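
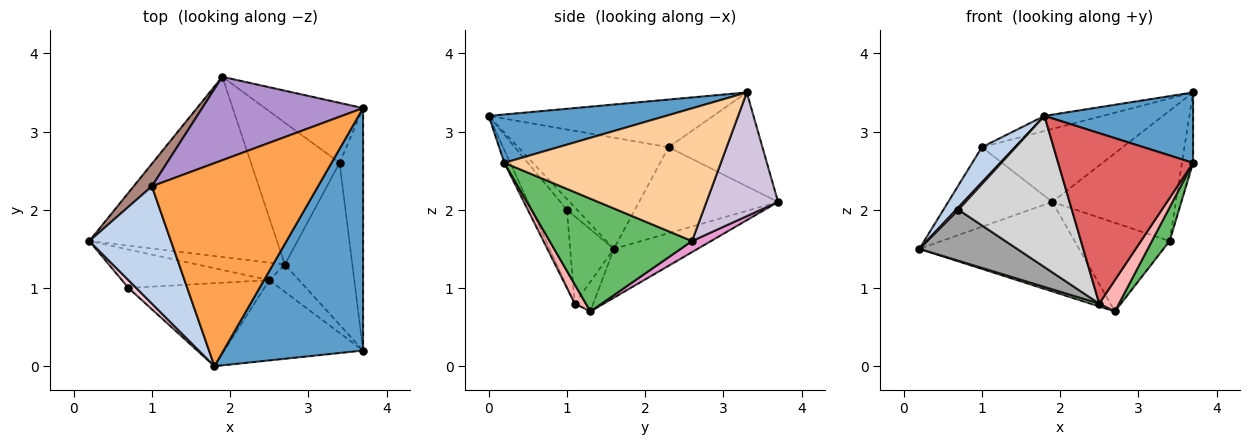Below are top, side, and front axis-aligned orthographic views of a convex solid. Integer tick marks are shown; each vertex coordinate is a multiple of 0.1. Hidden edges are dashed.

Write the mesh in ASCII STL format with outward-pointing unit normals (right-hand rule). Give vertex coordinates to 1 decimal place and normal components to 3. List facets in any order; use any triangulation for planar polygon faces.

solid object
 facet normal 0.316 -0.265 0.911
  outer loop
   vertex 3.7 0.2 2.6
   vertex 3.7 3.3 3.5
   vertex 1.8 0.0 3.2
  endloop
 endfacet
 facet normal -0.794 -0.175 0.583
  outer loop
   vertex 1.0 2.3 2.8
   vertex 0.2 1.6 1.5
   vertex 1.8 0.0 3.2
  endloop
 endfacet
 facet normal -0.275 0.071 0.959
  outer loop
   vertex 1.0 2.3 2.8
   vertex 1.8 0.0 3.2
   vertex 3.7 3.3 3.5
  endloop
 endfacet
 facet normal 0.983 0.050 -0.174
  outer loop
   vertex 3.4 2.6 1.6
   vertex 3.7 3.3 3.5
   vertex 3.7 0.2 2.6
  endloop
 endfacet
 facet normal 0.853 -0.106 -0.511
  outer loop
   vertex 3.4 2.6 1.6
   vertex 3.7 0.2 2.6
   vertex 2.7 1.3 0.7
  endloop
 endfacet
 facet normal -0.318 -0.150 -0.936
  outer loop
   vertex 2.5 1.1 0.8
   vertex 0.2 1.6 1.5
   vertex 2.7 1.3 0.7
  endloop
 endfacet
 facet normal -0.039 -0.904 -0.426
  outer loop
   vertex 2.5 1.1 0.8
   vertex 3.7 0.2 2.6
   vertex 1.8 0.0 3.2
  endloop
 endfacet
 facet normal 0.390 -0.693 -0.606
  outer loop
   vertex 2.5 1.1 0.8
   vertex 2.7 1.3 0.7
   vertex 3.7 0.2 2.6
  endloop
 endfacet
 facet normal -0.402 0.603 0.689
  outer loop
   vertex 1.9 3.7 2.1
   vertex 1.0 2.3 2.8
   vertex 3.7 3.3 3.5
  endloop
 endfacet
 facet normal 0.466 0.804 -0.370
  outer loop
   vertex 1.9 3.7 2.1
   vertex 3.7 3.3 3.5
   vertex 3.4 2.6 1.6
  endloop
 endfacet
 facet normal -0.789 0.591 0.167
  outer loop
   vertex 1.9 3.7 2.1
   vertex 0.2 1.6 1.5
   vertex 1.0 2.3 2.8
  endloop
 endfacet
 facet normal -0.227 0.433 -0.872
  outer loop
   vertex 1.9 3.7 2.1
   vertex 2.7 1.3 0.7
   vertex 0.2 1.6 1.5
  endloop
 endfacet
 facet normal 0.105 0.527 -0.843
  outer loop
   vertex 1.9 3.7 2.1
   vertex 3.4 2.6 1.6
   vertex 2.7 1.3 0.7
  endloop
 endfacet
 facet normal -0.795 -0.181 0.578
  outer loop
   vertex 0.7 1.0 2.0
   vertex 1.8 0.0 3.2
   vertex 0.2 1.6 1.5
  endloop
 endfacet
 facet normal -0.336 -0.752 -0.567
  outer loop
   vertex 0.7 1.0 2.0
   vertex 0.2 1.6 1.5
   vertex 2.5 1.1 0.8
  endloop
 endfacet
 facet normal -0.263 -0.846 -0.464
  outer loop
   vertex 0.7 1.0 2.0
   vertex 2.5 1.1 0.8
   vertex 1.8 0.0 3.2
  endloop
 endfacet
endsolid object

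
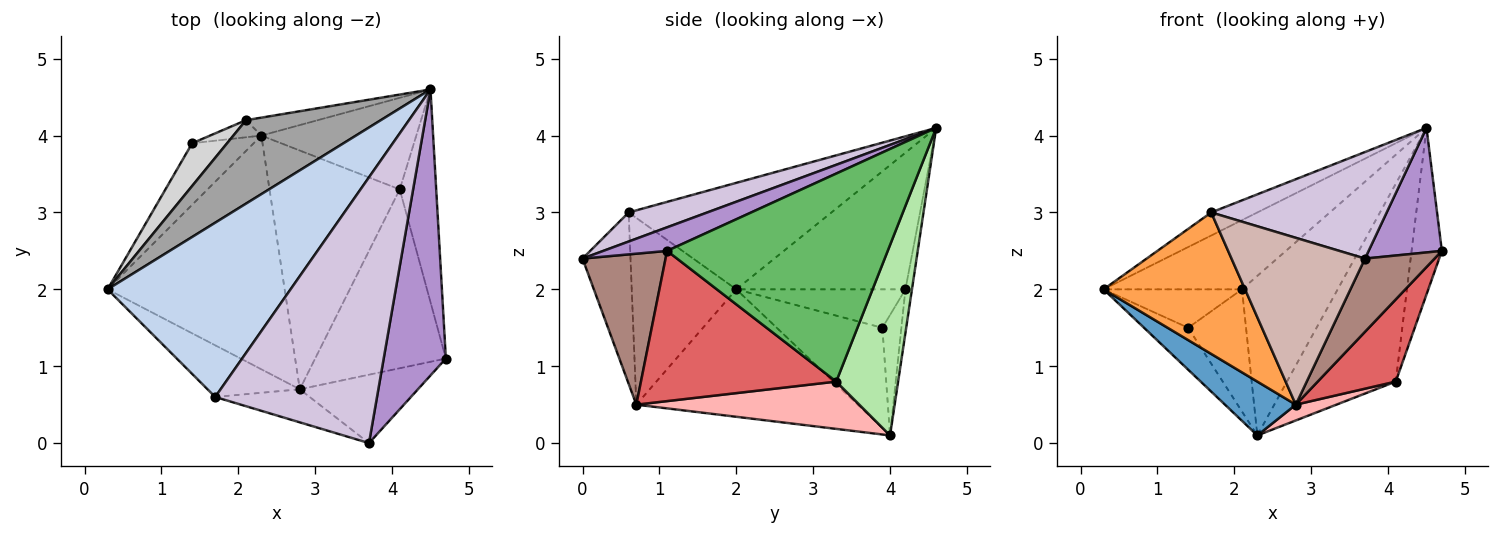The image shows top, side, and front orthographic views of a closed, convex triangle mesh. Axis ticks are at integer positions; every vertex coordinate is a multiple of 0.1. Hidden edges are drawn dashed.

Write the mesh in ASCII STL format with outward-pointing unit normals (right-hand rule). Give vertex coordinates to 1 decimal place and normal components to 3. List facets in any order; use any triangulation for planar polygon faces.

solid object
 facet normal -0.574 -0.184 -0.798
  outer loop
   vertex 2.8 0.7 0.5
   vertex 0.3 2.0 2.0
   vertex 2.3 4.0 0.1
  endloop
 endfacet
 facet normal -0.500 0.114 0.859
  outer loop
   vertex 1.7 0.6 3.0
   vertex 4.5 4.6 4.1
   vertex 0.3 2.0 2.0
  endloop
 endfacet
 facet normal -0.570 -0.772 -0.282
  outer loop
   vertex 1.7 0.6 3.0
   vertex 0.3 2.0 2.0
   vertex 2.8 0.7 0.5
  endloop
 endfacet
 facet normal -0.803 0.335 -0.492
  outer loop
   vertex 1.4 3.9 1.5
   vertex 2.3 4.0 0.1
   vertex 0.3 2.0 2.0
  endloop
 endfacet
 facet normal 0.976 0.134 -0.171
  outer loop
   vertex 4.1 3.3 0.8
   vertex 4.5 4.6 4.1
   vertex 4.7 1.1 2.5
  endloop
 endfacet
 facet normal 0.459 0.806 -0.373
  outer loop
   vertex 4.1 3.3 0.8
   vertex 2.3 4.0 0.1
   vertex 4.5 4.6 4.1
  endloop
 endfacet
 facet normal 0.722 -0.289 -0.628
  outer loop
   vertex 4.1 3.3 0.8
   vertex 4.7 1.1 2.5
   vertex 2.8 0.7 0.5
  endloop
 endfacet
 facet normal 0.341 -0.062 -0.938
  outer loop
   vertex 4.1 3.3 0.8
   vertex 2.8 0.7 0.5
   vertex 2.3 4.0 0.1
  endloop
 endfacet
 facet normal 0.328 -0.377 0.866
  outer loop
   vertex 3.7 0.0 2.4
   vertex 4.7 1.1 2.5
   vertex 4.5 4.6 4.1
  endloop
 endfacet
 facet normal 0.165 -0.367 0.916
  outer loop
   vertex 3.7 0.0 2.4
   vertex 4.5 4.6 4.1
   vertex 1.7 0.6 3.0
  endloop
 endfacet
 facet normal 0.657 -0.551 -0.514
  outer loop
   vertex 3.7 0.0 2.4
   vertex 2.8 0.7 0.5
   vertex 4.7 1.1 2.5
  endloop
 endfacet
 facet normal -0.333 -0.925 -0.183
  outer loop
   vertex 3.7 0.0 2.4
   vertex 1.7 0.6 3.0
   vertex 2.8 0.7 0.5
  endloop
 endfacet
 facet normal -0.068 0.991 -0.111
  outer loop
   vertex 2.1 4.2 2.0
   vertex 4.5 4.6 4.1
   vertex 2.3 4.0 0.1
  endloop
 endfacet
 facet normal -0.310 0.942 -0.132
  outer loop
   vertex 2.1 4.2 2.0
   vertex 2.3 4.0 0.1
   vertex 1.4 3.9 1.5
  endloop
 endfacet
 facet normal -0.615 0.503 0.607
  outer loop
   vertex 2.1 4.2 2.0
   vertex 0.3 2.0 2.0
   vertex 4.5 4.6 4.1
  endloop
 endfacet
 facet normal -0.633 0.518 0.575
  outer loop
   vertex 2.1 4.2 2.0
   vertex 1.4 3.9 1.5
   vertex 0.3 2.0 2.0
  endloop
 endfacet
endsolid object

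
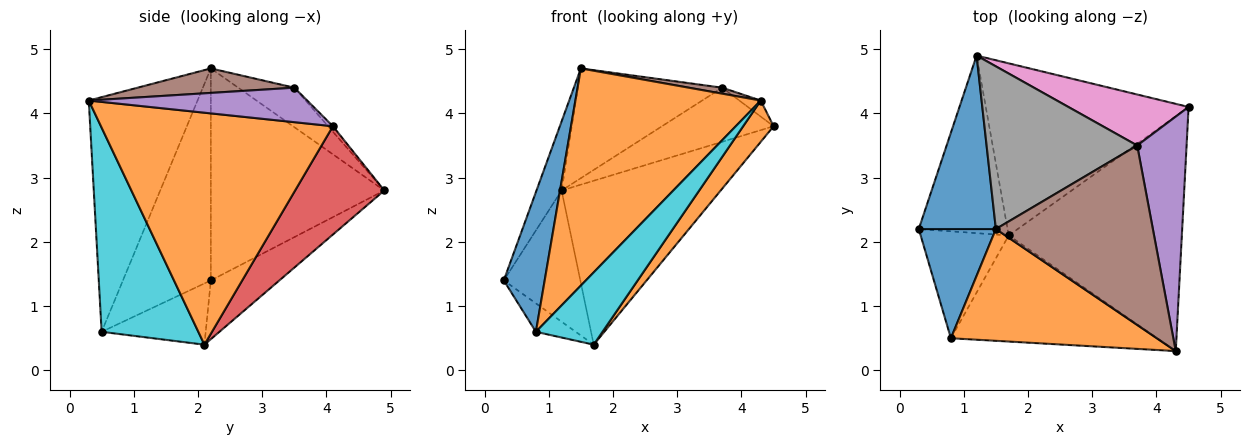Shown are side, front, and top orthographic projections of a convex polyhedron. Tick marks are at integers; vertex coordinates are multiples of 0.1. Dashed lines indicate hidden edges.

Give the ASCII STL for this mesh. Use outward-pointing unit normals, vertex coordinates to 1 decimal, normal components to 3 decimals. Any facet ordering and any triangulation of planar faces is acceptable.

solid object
 facet normal -0.931 0.135 0.339
  outer loop
   vertex 1.2 4.9 2.8
   vertex 0.3 2.2 1.4
   vertex 1.5 2.2 4.7
  endloop
 endfacet
 facet normal 0.797 -0.105 -0.595
  outer loop
   vertex 1.7 2.1 0.4
   vertex 4.5 4.1 3.8
   vertex 4.3 0.3 4.2
  endloop
 endfacet
 facet normal -0.470 0.525 -0.710
  outer loop
   vertex 1.7 2.1 0.4
   vertex 0.3 2.2 1.4
   vertex 1.2 4.9 2.8
  endloop
 endfacet
 facet normal 0.361 0.643 -0.675
  outer loop
   vertex 1.7 2.1 0.4
   vertex 1.2 4.9 2.8
   vertex 4.5 4.1 3.8
  endloop
 endfacet
 facet normal 0.572 0.056 0.818
  outer loop
   vertex 3.7 3.5 4.4
   vertex 4.3 0.3 4.2
   vertex 4.5 4.1 3.8
  endloop
 endfacet
 facet normal 0.154 -0.033 0.988
  outer loop
   vertex 3.7 3.5 4.4
   vertex 1.5 2.2 4.7
   vertex 4.3 0.3 4.2
  endloop
 endfacet
 facet normal -0.031 0.727 0.686
  outer loop
   vertex 3.7 3.5 4.4
   vertex 4.5 4.1 3.8
   vertex 1.2 4.9 2.8
  endloop
 endfacet
 facet normal -0.212 0.546 0.810
  outer loop
   vertex 3.7 3.5 4.4
   vertex 1.2 4.9 2.8
   vertex 1.5 2.2 4.7
  endloop
 endfacet
 facet normal -0.558 0.213 -0.802
  outer loop
   vertex 0.8 0.5 0.6
   vertex 0.3 2.2 1.4
   vertex 1.7 2.1 0.4
  endloop
 endfacet
 facet normal 0.633 -0.436 -0.640
  outer loop
   vertex 0.8 0.5 0.6
   vertex 1.7 2.1 0.4
   vertex 4.3 0.3 4.2
  endloop
 endfacet
 facet normal -0.861 -0.401 0.313
  outer loop
   vertex 0.8 0.5 0.6
   vertex 1.5 2.2 4.7
   vertex 0.3 2.2 1.4
  endloop
 endfacet
 facet normal -0.462 -0.788 0.406
  outer loop
   vertex 0.8 0.5 0.6
   vertex 4.3 0.3 4.2
   vertex 1.5 2.2 4.7
  endloop
 endfacet
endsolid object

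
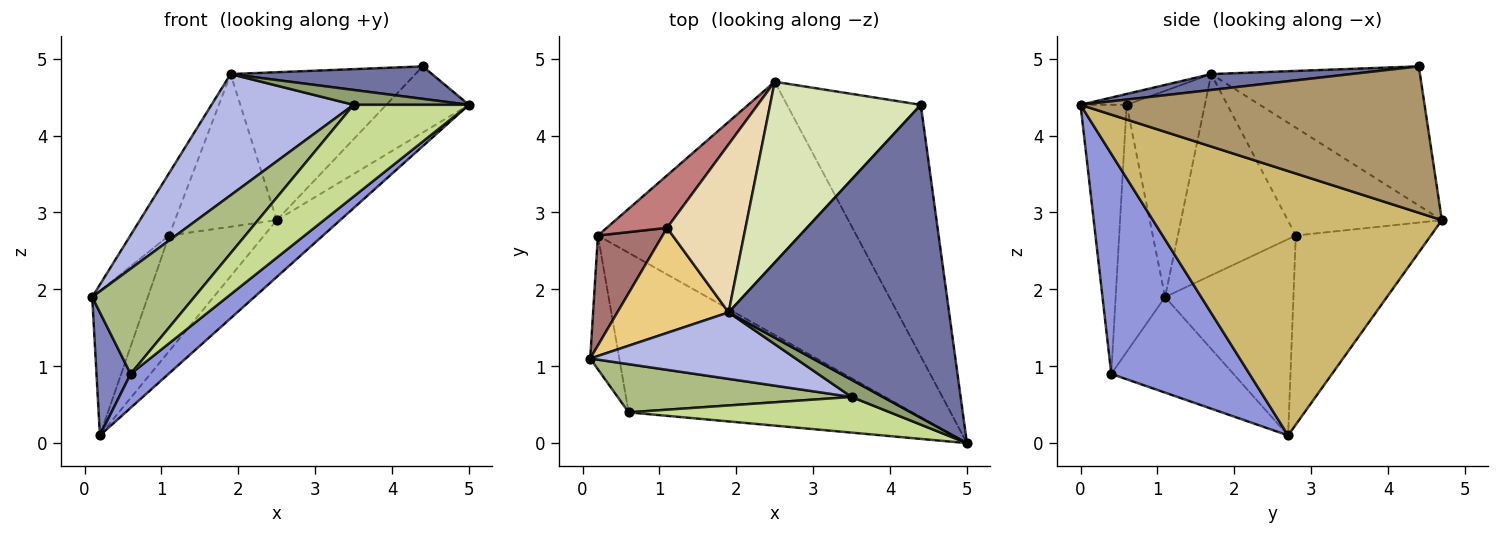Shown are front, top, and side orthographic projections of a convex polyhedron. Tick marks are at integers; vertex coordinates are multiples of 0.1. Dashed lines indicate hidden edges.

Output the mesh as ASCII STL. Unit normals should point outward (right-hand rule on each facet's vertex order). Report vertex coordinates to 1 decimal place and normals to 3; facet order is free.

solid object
 facet normal 0.072 -0.103 0.992
  outer loop
   vertex 1.9 1.7 4.8
   vertex 5.0 0.0 4.4
   vertex 4.4 4.4 4.9
  endloop
 endfacet
 facet normal -0.924 -0.259 -0.281
  outer loop
   vertex 0.6 0.4 0.9
   vertex 0.1 1.1 1.9
   vertex 0.2 2.7 0.1
  endloop
 endfacet
 facet normal 0.605 -0.166 -0.779
  outer loop
   vertex 0.6 0.4 0.9
   vertex 0.2 2.7 0.1
   vertex 5.0 0.0 4.4
  endloop
 endfacet
 facet normal -0.435 -0.790 0.433
  outer loop
   vertex 3.5 0.6 4.4
   vertex 1.9 1.7 4.8
   vertex 0.1 1.1 1.9
  endloop
 endfacet
 facet normal -0.254 -0.635 0.730
  outer loop
   vertex 3.5 0.6 4.4
   vertex 5.0 0.0 4.4
   vertex 1.9 1.7 4.8
  endloop
 endfacet
 facet normal -0.403 -0.832 0.381
  outer loop
   vertex 3.5 0.6 4.4
   vertex 0.1 1.1 1.9
   vertex 0.6 0.4 0.9
  endloop
 endfacet
 facet normal -0.349 -0.873 0.339
  outer loop
   vertex 3.5 0.6 4.4
   vertex 0.6 0.4 0.9
   vertex 5.0 0.0 4.4
  endloop
 endfacet
 facet normal -0.582 0.515 0.630
  outer loop
   vertex 2.5 4.7 2.9
   vertex 1.9 1.7 4.8
   vertex 4.4 4.4 4.9
  endloop
 endfacet
 facet normal 0.727 0.175 -0.664
  outer loop
   vertex 2.5 4.7 2.9
   vertex 4.4 4.4 4.9
   vertex 5.0 0.0 4.4
  endloop
 endfacet
 facet normal 0.706 0.155 -0.691
  outer loop
   vertex 2.5 4.7 2.9
   vertex 5.0 0.0 4.4
   vertex 0.2 2.7 0.1
  endloop
 endfacet
 facet normal -0.841 0.276 0.465
  outer loop
   vertex 1.1 2.8 2.7
   vertex 0.1 1.1 1.9
   vertex 1.9 1.7 4.8
  endloop
 endfacet
 facet normal -0.713 0.471 0.519
  outer loop
   vertex 1.1 2.8 2.7
   vertex 1.9 1.7 4.8
   vertex 2.5 4.7 2.9
  endloop
 endfacet
 facet normal -0.878 0.380 0.289
  outer loop
   vertex 1.1 2.8 2.7
   vertex 0.2 2.7 0.1
   vertex 0.1 1.1 1.9
  endloop
 endfacet
 facet normal -0.791 0.557 0.253
  outer loop
   vertex 1.1 2.8 2.7
   vertex 2.5 4.7 2.9
   vertex 0.2 2.7 0.1
  endloop
 endfacet
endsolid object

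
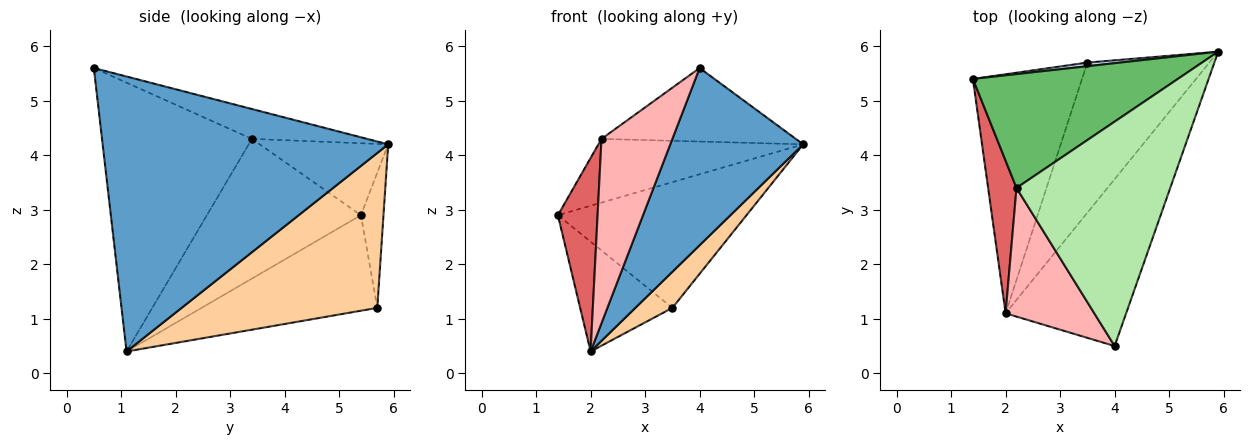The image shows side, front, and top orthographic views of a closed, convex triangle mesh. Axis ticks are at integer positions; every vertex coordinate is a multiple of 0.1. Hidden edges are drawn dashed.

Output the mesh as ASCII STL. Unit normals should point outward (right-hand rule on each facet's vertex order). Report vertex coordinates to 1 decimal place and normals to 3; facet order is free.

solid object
 facet normal 0.843 -0.392 -0.369
  outer loop
   vertex 2.0 1.1 0.4
   vertex 5.9 5.9 4.2
   vertex 4.0 0.5 5.6
  endloop
 endfacet
 facet normal -0.119 0.993 0.029
  outer loop
   vertex 3.5 5.7 1.2
   vertex 1.4 5.4 2.9
   vertex 5.9 5.9 4.2
  endloop
 endfacet
 facet normal -0.622 0.327 -0.711
  outer loop
   vertex 3.5 5.7 1.2
   vertex 2.0 1.1 0.4
   vertex 1.4 5.4 2.9
  endloop
 endfacet
 facet normal 0.777 -0.147 -0.612
  outer loop
   vertex 3.5 5.7 1.2
   vertex 5.9 5.9 4.2
   vertex 2.0 1.1 0.4
  endloop
 endfacet
 facet normal -0.293 0.467 0.834
  outer loop
   vertex 2.2 3.4 4.3
   vertex 5.9 5.9 4.2
   vertex 1.4 5.4 2.9
  endloop
 endfacet
 facet normal -0.182 0.306 0.934
  outer loop
   vertex 2.2 3.4 4.3
   vertex 4.0 0.5 5.6
   vertex 5.9 5.9 4.2
  endloop
 endfacet
 facet normal -0.950 -0.245 0.193
  outer loop
   vertex 2.2 3.4 4.3
   vertex 1.4 5.4 2.9
   vertex 2.0 1.1 0.4
  endloop
 endfacet
 facet normal -0.866 -0.410 0.286
  outer loop
   vertex 2.2 3.4 4.3
   vertex 2.0 1.1 0.4
   vertex 4.0 0.5 5.6
  endloop
 endfacet
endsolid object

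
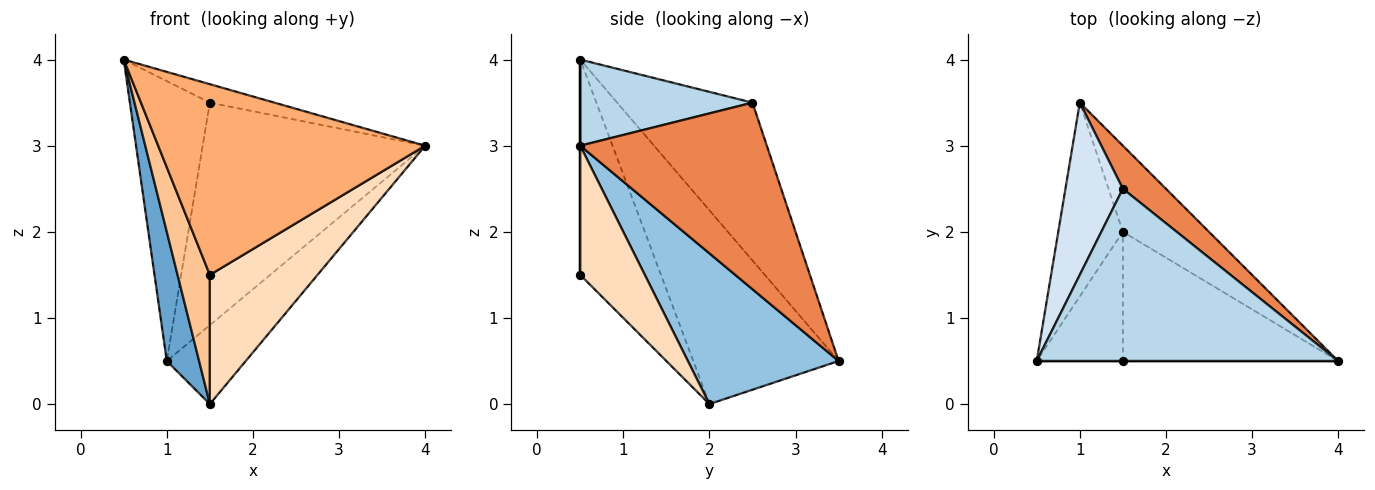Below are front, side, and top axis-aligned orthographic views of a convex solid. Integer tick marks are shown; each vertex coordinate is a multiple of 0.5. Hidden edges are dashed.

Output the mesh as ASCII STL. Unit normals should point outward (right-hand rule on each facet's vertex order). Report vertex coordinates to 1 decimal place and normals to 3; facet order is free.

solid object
 facet normal -0.928 -0.206 -0.309
  outer loop
   vertex 1.5 2.0 0.0
   vertex 0.5 0.5 4.0
   vertex 1.0 3.5 0.5
  endloop
 endfacet
 facet normal 0.790 0.414 -0.452
  outer loop
   vertex 1.5 2.0 0.0
   vertex 1.0 3.5 0.5
   vertex 4.0 0.5 3.0
  endloop
 endfacet
 facet normal 0.273 0.102 0.956
  outer loop
   vertex 1.5 2.5 3.5
   vertex 0.5 0.5 4.0
   vertex 4.0 0.5 3.0
  endloop
 endfacet
 facet normal -0.822 0.485 0.299
  outer loop
   vertex 1.5 2.5 3.5
   vertex 1.0 3.5 0.5
   vertex 0.5 0.5 4.0
  endloop
 endfacet
 facet normal 0.636 0.758 0.147
  outer loop
   vertex 1.5 2.5 3.5
   vertex 4.0 0.5 3.0
   vertex 1.0 3.5 0.5
  endloop
 endfacet
 facet normal 0.000 -1.000 0.000
  outer loop
   vertex 1.5 0.5 1.5
   vertex 4.0 0.5 3.0
   vertex 0.5 0.5 4.0
  endloop
 endfacet
 facet normal -0.870 -0.348 -0.348
  outer loop
   vertex 1.5 0.5 1.5
   vertex 0.5 0.5 4.0
   vertex 1.5 2.0 0.0
  endloop
 endfacet
 facet normal 0.391 -0.651 -0.651
  outer loop
   vertex 1.5 0.5 1.5
   vertex 1.5 2.0 0.0
   vertex 4.0 0.5 3.0
  endloop
 endfacet
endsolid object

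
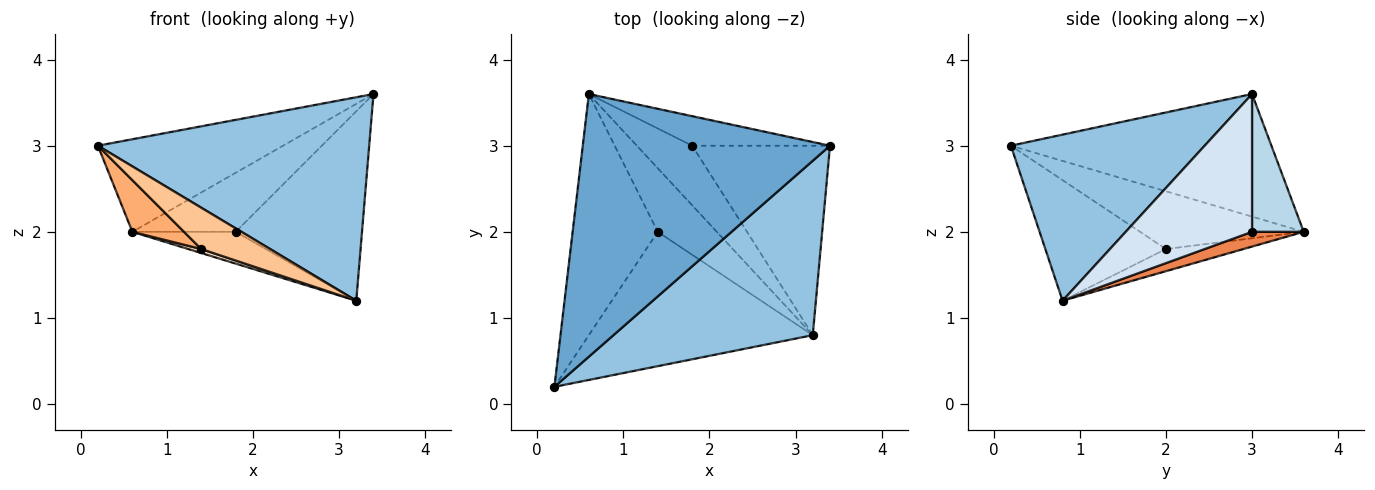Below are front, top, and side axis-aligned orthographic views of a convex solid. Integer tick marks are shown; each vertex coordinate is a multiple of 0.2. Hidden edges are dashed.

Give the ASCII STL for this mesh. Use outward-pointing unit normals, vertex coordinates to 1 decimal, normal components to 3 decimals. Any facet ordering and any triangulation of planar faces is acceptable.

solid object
 facet normal -0.424 0.301 0.854
  outer loop
   vertex 0.6 3.6 2.0
   vertex 0.2 0.2 3.0
   vertex 3.4 3.0 3.6
  endloop
 endfacet
 facet normal 0.477 -0.667 0.572
  outer loop
   vertex 3.2 0.8 1.2
   vertex 3.4 3.0 3.6
   vertex 0.2 0.2 3.0
  endloop
 endfacet
 facet normal 0.408 0.816 -0.408
  outer loop
   vertex 1.8 3.0 2.0
   vertex 0.6 3.6 2.0
   vertex 3.4 3.0 3.6
  endloop
 endfacet
 facet normal 0.577 0.577 -0.577
  outer loop
   vertex 1.8 3.0 2.0
   vertex 3.4 3.0 3.6
   vertex 3.2 0.8 1.2
  endloop
 endfacet
 facet normal 0.229 0.458 -0.859
  outer loop
   vertex 1.8 3.0 2.0
   vertex 3.2 0.8 1.2
   vertex 0.6 3.6 2.0
  endloop
 endfacet
 facet normal -0.553 -0.175 -0.815
  outer loop
   vertex 1.4 2.0 1.8
   vertex 0.2 0.2 3.0
   vertex 0.6 3.6 2.0
  endloop
 endfacet
 facet normal -0.458 -0.261 -0.850
  outer loop
   vertex 1.4 2.0 1.8
   vertex 3.2 0.8 1.2
   vertex 0.2 0.2 3.0
  endloop
 endfacet
 facet normal -0.351 -0.058 -0.935
  outer loop
   vertex 1.4 2.0 1.8
   vertex 0.6 3.6 2.0
   vertex 3.2 0.8 1.2
  endloop
 endfacet
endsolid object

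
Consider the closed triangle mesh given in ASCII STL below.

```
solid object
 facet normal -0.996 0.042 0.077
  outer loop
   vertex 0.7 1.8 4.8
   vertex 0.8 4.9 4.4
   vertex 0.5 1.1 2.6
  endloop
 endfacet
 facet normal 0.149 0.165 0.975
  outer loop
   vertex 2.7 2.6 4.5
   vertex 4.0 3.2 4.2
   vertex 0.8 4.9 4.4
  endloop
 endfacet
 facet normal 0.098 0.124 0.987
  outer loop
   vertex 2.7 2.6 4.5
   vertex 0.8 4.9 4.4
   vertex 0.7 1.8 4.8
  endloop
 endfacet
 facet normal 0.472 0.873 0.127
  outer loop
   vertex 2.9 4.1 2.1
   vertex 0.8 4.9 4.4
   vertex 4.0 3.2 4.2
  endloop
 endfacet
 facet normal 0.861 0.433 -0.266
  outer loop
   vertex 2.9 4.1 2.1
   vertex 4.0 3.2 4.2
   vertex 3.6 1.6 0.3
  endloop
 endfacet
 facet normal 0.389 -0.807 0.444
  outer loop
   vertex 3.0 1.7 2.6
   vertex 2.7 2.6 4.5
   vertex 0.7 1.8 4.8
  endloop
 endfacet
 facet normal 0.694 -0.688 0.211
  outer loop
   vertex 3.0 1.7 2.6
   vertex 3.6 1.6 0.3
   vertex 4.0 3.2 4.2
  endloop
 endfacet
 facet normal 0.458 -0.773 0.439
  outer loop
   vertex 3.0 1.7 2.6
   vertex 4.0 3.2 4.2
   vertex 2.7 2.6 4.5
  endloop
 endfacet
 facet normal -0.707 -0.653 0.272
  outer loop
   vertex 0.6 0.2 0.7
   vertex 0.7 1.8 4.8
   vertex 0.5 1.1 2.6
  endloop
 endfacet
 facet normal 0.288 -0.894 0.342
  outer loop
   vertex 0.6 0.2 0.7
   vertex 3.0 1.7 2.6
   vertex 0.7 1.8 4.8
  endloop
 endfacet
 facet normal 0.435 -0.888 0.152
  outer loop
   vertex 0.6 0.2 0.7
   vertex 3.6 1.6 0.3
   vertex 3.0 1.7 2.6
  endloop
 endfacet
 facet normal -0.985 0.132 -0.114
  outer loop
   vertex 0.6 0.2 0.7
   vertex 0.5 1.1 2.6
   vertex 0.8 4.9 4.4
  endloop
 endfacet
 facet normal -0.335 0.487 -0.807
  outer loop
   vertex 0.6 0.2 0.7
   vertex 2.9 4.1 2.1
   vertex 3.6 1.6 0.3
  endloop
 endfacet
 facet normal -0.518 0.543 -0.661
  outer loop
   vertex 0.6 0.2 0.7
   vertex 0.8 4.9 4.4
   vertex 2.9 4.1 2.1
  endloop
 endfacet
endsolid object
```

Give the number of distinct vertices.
9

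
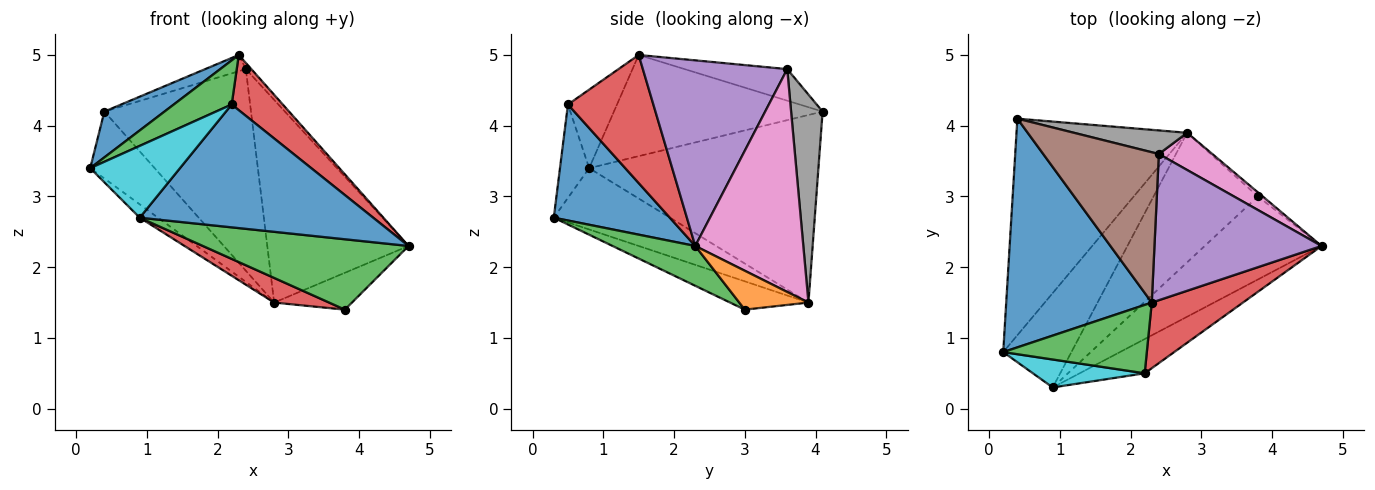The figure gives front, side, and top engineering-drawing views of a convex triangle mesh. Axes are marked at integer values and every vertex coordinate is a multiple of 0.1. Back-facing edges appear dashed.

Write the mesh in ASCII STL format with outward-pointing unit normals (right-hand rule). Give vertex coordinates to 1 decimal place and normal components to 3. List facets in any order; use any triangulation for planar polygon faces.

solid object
 facet normal -0.563 -0.162 0.810
  outer loop
   vertex 2.3 1.5 5.0
   vertex 0.4 4.1 4.2
   vertex 0.2 0.8 3.4
  endloop
 endfacet
 facet normal -0.724 0.204 -0.659
  outer loop
   vertex 2.8 3.9 1.5
   vertex 0.2 0.8 3.4
   vertex 0.4 4.1 4.2
  endloop
 endfacet
 facet normal -0.417 -0.493 0.764
  outer loop
   vertex 2.2 0.5 4.3
   vertex 2.3 1.5 5.0
   vertex 0.2 0.8 3.4
  endloop
 endfacet
 facet normal 0.732 -0.438 0.521
  outer loop
   vertex 2.2 0.5 4.3
   vertex 4.7 2.3 2.3
   vertex 2.3 1.5 5.0
  endloop
 endfacet
 facet normal 0.743 0.028 0.669
  outer loop
   vertex 2.4 3.6 4.8
   vertex 2.3 1.5 5.0
   vertex 4.7 2.3 2.3
  endloop
 endfacet
 facet normal -0.262 0.104 0.959
  outer loop
   vertex 2.4 3.6 4.8
   vertex 0.4 4.1 4.2
   vertex 2.3 1.5 5.0
  endloop
 endfacet
 facet normal 0.601 0.786 0.144
  outer loop
   vertex 2.4 3.6 4.8
   vertex 4.7 2.3 2.3
   vertex 2.8 3.9 1.5
  endloop
 endfacet
 facet normal 0.209 0.971 0.114
  outer loop
   vertex 2.4 3.6 4.8
   vertex 2.8 3.9 1.5
   vertex 0.4 4.1 4.2
  endloop
 endfacet
 facet normal -0.665 0.104 -0.740
  outer loop
   vertex 0.9 0.3 2.7
   vertex 0.2 0.8 3.4
   vertex 2.8 3.9 1.5
  endloop
 endfacet
 facet normal -0.290 -0.892 0.347
  outer loop
   vertex 0.9 0.3 2.7
   vertex 2.2 0.5 4.3
   vertex 0.2 0.8 3.4
  endloop
 endfacet
 facet normal 0.432 -0.869 -0.242
  outer loop
   vertex 0.9 0.3 2.7
   vertex 4.7 2.3 2.3
   vertex 2.2 0.5 4.3
  endloop
 endfacet
 facet normal 0.662 0.745 -0.083
  outer loop
   vertex 3.8 3.0 1.4
   vertex 2.8 3.9 1.5
   vertex 4.7 2.3 2.3
  endloop
 endfacet
 facet normal 0.252 -0.626 -0.738
  outer loop
   vertex 3.8 3.0 1.4
   vertex 4.7 2.3 2.3
   vertex 0.9 0.3 2.7
  endloop
 endfacet
 facet normal -0.257 -0.181 -0.949
  outer loop
   vertex 3.8 3.0 1.4
   vertex 0.9 0.3 2.7
   vertex 2.8 3.9 1.5
  endloop
 endfacet
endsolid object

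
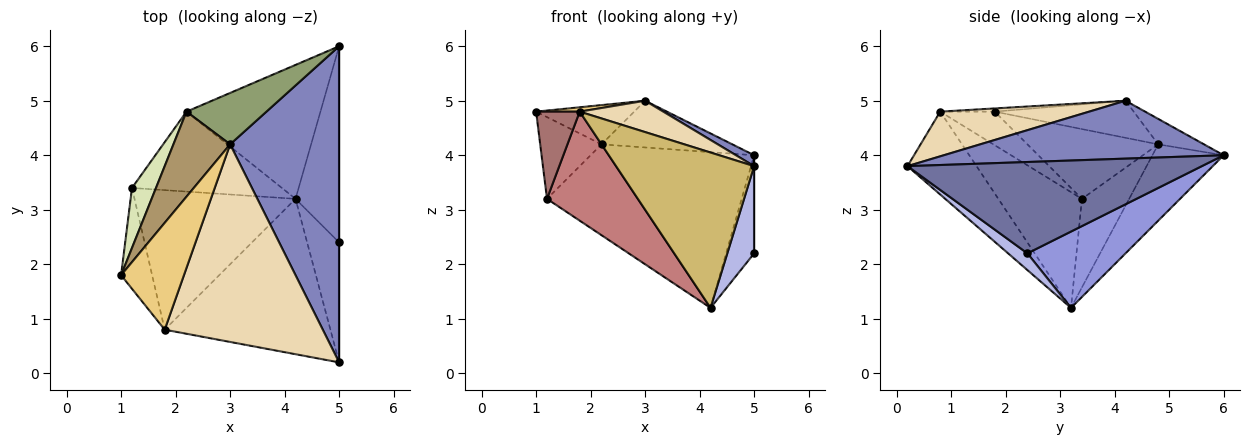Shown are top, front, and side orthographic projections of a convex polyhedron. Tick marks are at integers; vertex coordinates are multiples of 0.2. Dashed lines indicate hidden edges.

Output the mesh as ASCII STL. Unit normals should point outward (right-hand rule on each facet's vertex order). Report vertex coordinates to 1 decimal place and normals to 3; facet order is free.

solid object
 facet normal 1.000 0.000 0.000
  outer loop
   vertex 5.0 0.2 3.8
   vertex 5.0 2.4 2.2
   vertex 5.0 6.0 4.0
  endloop
 endfacet
 facet normal 0.469 -0.030 0.883
  outer loop
   vertex 3.0 4.2 5.0
   vertex 5.0 0.2 3.8
   vertex 5.0 6.0 4.0
  endloop
 endfacet
 facet normal 0.843 0.241 -0.482
  outer loop
   vertex 4.2 3.2 1.2
   vertex 5.0 6.0 4.0
   vertex 5.0 2.4 2.2
  endloop
 endfacet
 facet normal 0.389 -0.542 -0.745
  outer loop
   vertex 4.2 3.2 1.2
   vertex 5.0 2.4 2.2
   vertex 5.0 0.2 3.8
  endloop
 endfacet
 facet normal -0.229 0.655 0.720
  outer loop
   vertex 2.2 4.8 4.2
   vertex 3.0 4.2 5.0
   vertex 5.0 6.0 4.0
  endloop
 endfacet
 facet normal -0.348 0.711 -0.611
  outer loop
   vertex 2.2 4.8 4.2
   vertex 5.0 6.0 4.0
   vertex 4.2 3.2 1.2
  endloop
 endfacet
 facet normal -0.364 0.699 -0.615
  outer loop
   vertex 2.2 4.8 4.2
   vertex 4.2 3.2 1.2
   vertex 1.2 3.4 3.2
  endloop
 endfacet
 facet normal -0.865 0.405 0.297
  outer loop
   vertex 2.2 4.8 4.2
   vertex 1.2 3.4 3.2
   vertex 1.0 1.8 4.8
  endloop
 endfacet
 facet normal -0.510 0.360 0.781
  outer loop
   vertex 2.2 4.8 4.2
   vertex 1.0 1.8 4.8
   vertex 3.0 4.2 5.0
  endloop
 endfacet
 facet normal -0.333 -0.667 -0.667
  outer loop
   vertex 1.8 0.8 4.8
   vertex 4.2 3.2 1.2
   vertex 5.0 0.2 3.8
  endloop
 endfacet
 facet normal -0.051 -0.041 0.998
  outer loop
   vertex 1.8 0.8 4.8
   vertex 3.0 4.2 5.0
   vertex 1.0 1.8 4.8
  endloop
 endfacet
 facet normal 0.269 -0.151 0.951
  outer loop
   vertex 1.8 0.8 4.8
   vertex 5.0 0.2 3.8
   vertex 3.0 4.2 5.0
  endloop
 endfacet
 facet normal -0.633 -0.506 -0.586
  outer loop
   vertex 1.8 0.8 4.8
   vertex 1.0 1.8 4.8
   vertex 1.2 3.4 3.2
  endloop
 endfacet
 facet normal -0.493 -0.536 -0.686
  outer loop
   vertex 1.8 0.8 4.8
   vertex 1.2 3.4 3.2
   vertex 4.2 3.2 1.2
  endloop
 endfacet
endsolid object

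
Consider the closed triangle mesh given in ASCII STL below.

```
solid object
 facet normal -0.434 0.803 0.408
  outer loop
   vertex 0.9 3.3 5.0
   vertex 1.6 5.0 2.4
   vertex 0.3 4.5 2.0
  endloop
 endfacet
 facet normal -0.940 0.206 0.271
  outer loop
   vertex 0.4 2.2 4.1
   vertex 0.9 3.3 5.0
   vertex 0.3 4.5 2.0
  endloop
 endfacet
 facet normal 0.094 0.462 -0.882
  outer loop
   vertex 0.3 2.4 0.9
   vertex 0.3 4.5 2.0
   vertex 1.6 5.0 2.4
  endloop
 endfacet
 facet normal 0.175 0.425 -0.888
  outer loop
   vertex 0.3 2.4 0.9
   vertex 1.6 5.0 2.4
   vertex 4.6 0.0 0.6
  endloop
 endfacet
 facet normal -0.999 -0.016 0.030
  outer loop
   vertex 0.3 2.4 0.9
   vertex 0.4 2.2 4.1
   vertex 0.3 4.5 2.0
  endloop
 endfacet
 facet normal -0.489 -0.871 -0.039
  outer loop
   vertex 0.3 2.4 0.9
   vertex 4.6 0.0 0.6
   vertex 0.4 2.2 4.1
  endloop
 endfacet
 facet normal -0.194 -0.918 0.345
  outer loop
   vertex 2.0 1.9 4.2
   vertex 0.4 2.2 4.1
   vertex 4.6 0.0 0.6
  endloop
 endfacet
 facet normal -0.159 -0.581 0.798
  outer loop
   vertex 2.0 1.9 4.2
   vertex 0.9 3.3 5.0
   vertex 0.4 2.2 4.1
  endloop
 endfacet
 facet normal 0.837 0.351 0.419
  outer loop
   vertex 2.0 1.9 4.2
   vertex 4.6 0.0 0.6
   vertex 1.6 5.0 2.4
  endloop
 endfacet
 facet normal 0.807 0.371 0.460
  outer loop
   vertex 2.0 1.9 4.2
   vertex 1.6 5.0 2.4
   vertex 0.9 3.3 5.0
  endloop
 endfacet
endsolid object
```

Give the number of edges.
15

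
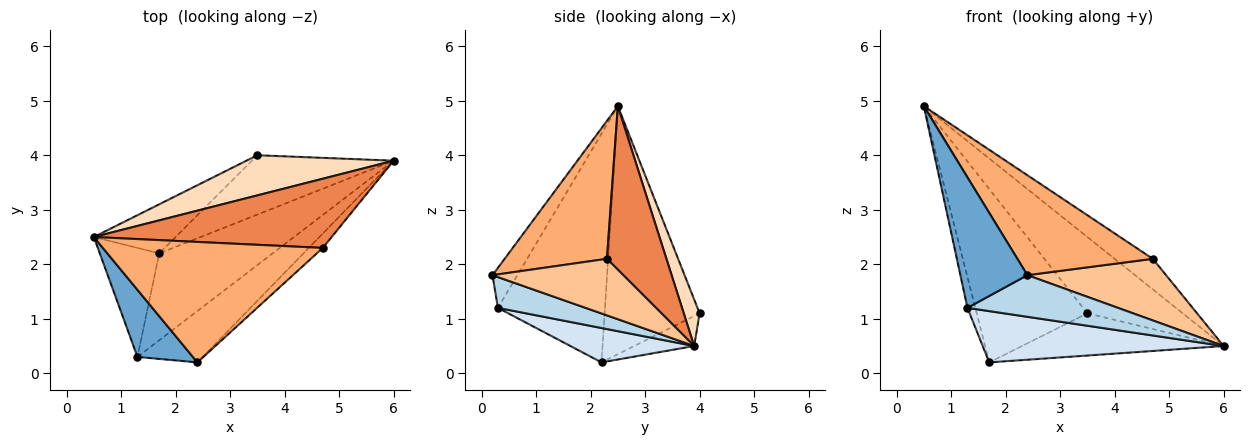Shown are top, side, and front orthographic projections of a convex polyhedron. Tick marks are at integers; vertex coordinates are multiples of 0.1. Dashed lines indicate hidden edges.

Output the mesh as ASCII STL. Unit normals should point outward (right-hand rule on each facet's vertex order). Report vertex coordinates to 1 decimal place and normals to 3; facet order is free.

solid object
 facet normal -0.314 -0.844 0.434
  outer loop
   vertex 1.3 0.3 1.2
   vertex 2.4 0.2 1.8
   vertex 0.5 2.5 4.9
  endloop
 endfacet
 facet normal -0.965 0.071 -0.251
  outer loop
   vertex 1.3 0.3 1.2
   vertex 0.5 2.5 4.9
   vertex 1.7 2.2 0.2
  endloop
 endfacet
 facet normal 0.344 -0.591 -0.729
  outer loop
   vertex 1.3 0.3 1.2
   vertex 6.0 3.9 0.5
   vertex 2.4 0.2 1.8
  endloop
 endfacet
 facet normal 0.253 -0.492 -0.833
  outer loop
   vertex 1.3 0.3 1.2
   vertex 1.7 2.2 0.2
   vertex 6.0 3.9 0.5
  endloop
 endfacet
 facet normal 0.533 0.342 0.774
  outer loop
   vertex 4.7 2.3 2.1
   vertex 6.0 3.9 0.5
   vertex 0.5 2.5 4.9
  endloop
 endfacet
 facet normal 0.435 -0.575 0.693
  outer loop
   vertex 4.7 2.3 2.1
   vertex 0.5 2.5 4.9
   vertex 2.4 0.2 1.8
  endloop
 endfacet
 facet normal 0.677 -0.717 -0.167
  outer loop
   vertex 4.7 2.3 2.1
   vertex 2.4 0.2 1.8
   vertex 6.0 3.9 0.5
  endloop
 endfacet
 facet normal 0.146 0.876 0.461
  outer loop
   vertex 3.5 4.0 1.1
   vertex 0.5 2.5 4.9
   vertex 6.0 3.9 0.5
  endloop
 endfacet
 facet normal -0.637 0.742 -0.210
  outer loop
   vertex 3.5 4.0 1.1
   vertex 1.7 2.2 0.2
   vertex 0.5 2.5 4.9
  endloop
 endfacet
 facet normal -0.170 0.571 -0.803
  outer loop
   vertex 3.5 4.0 1.1
   vertex 6.0 3.9 0.5
   vertex 1.7 2.2 0.2
  endloop
 endfacet
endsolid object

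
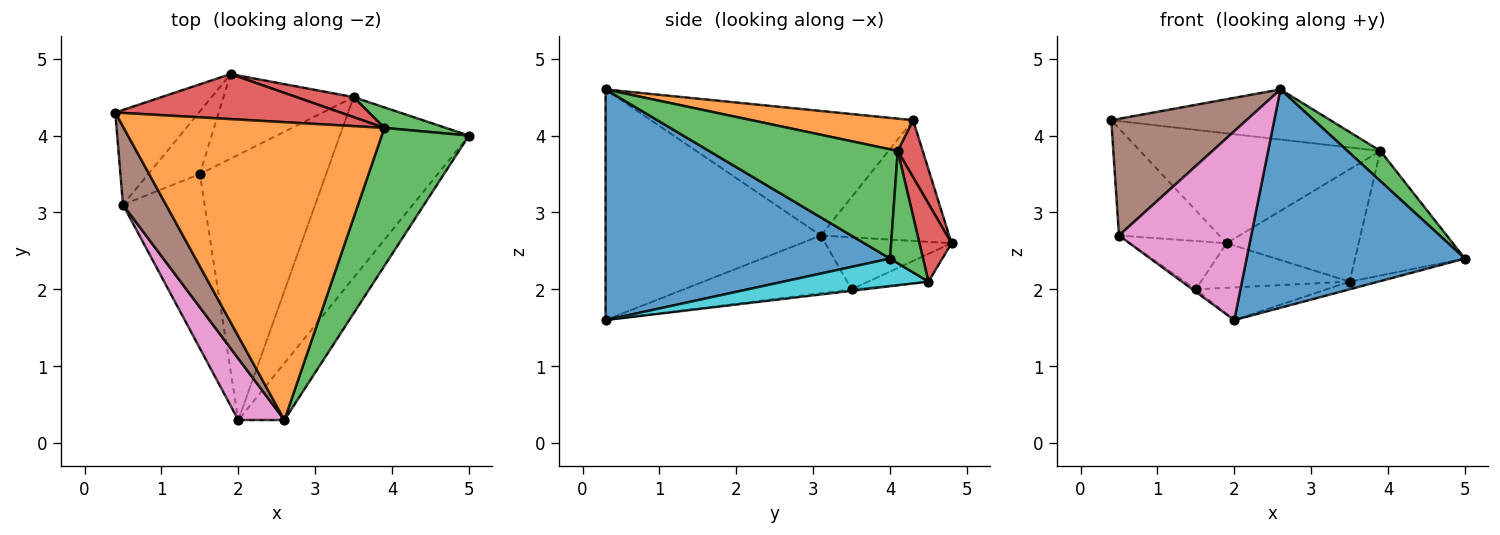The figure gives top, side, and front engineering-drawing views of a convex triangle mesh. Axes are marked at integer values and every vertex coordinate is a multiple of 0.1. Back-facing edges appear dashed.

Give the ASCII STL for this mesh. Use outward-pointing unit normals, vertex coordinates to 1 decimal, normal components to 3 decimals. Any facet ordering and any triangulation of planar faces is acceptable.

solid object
 facet normal 0.783 -0.601 -0.157
  outer loop
   vertex 2.6 0.3 4.6
   vertex 2.0 0.3 1.6
   vertex 5.0 4.0 2.4
  endloop
 endfacet
 facet normal 0.121 0.165 0.979
  outer loop
   vertex 3.9 4.1 3.8
   vertex 0.4 4.3 4.2
   vertex 2.6 0.3 4.6
  endloop
 endfacet
 facet normal 0.774 -0.135 0.618
  outer loop
   vertex 3.9 4.1 3.8
   vertex 2.6 0.3 4.6
   vertex 5.0 4.0 2.4
  endloop
 endfacet
 facet normal 0.096 0.921 0.378
  outer loop
   vertex 1.9 4.8 2.6
   vertex 0.4 4.3 4.2
   vertex 3.9 4.1 3.8
  endloop
 endfacet
 facet normal -0.577 0.012 -0.817
  outer loop
   vertex 0.5 3.1 2.7
   vertex 1.5 3.5 2.0
   vertex 2.0 0.3 1.6
  endloop
 endfacet
 facet normal -0.850 -0.438 0.294
  outer loop
   vertex 0.5 3.1 2.7
   vertex 2.6 0.3 4.6
   vertex 0.4 4.3 4.2
  endloop
 endfacet
 facet normal -0.840 -0.516 0.168
  outer loop
   vertex 0.5 3.1 2.7
   vertex 2.0 0.3 1.6
   vertex 2.6 0.3 4.6
  endloop
 endfacet
 facet normal -0.691 0.541 -0.479
  outer loop
   vertex 0.5 3.1 2.7
   vertex 0.4 4.3 4.2
   vertex 1.9 4.8 2.6
  endloop
 endfacet
 facet normal -0.624 0.477 -0.619
  outer loop
   vertex 0.5 3.1 2.7
   vertex 1.9 4.8 2.6
   vertex 1.5 3.5 2.0
  endloop
 endfacet
 facet normal 0.209 0.042 -0.977
  outer loop
   vertex 3.5 4.5 2.1
   vertex 5.0 4.0 2.4
   vertex 2.0 0.3 1.6
  endloop
 endfacet
 facet normal -0.012 0.122 -0.992
  outer loop
   vertex 3.5 4.5 2.1
   vertex 2.0 0.3 1.6
   vertex 1.5 3.5 2.0
  endloop
 endfacet
 facet normal -0.186 0.458 -0.869
  outer loop
   vertex 3.5 4.5 2.1
   vertex 1.5 3.5 2.0
   vertex 1.9 4.8 2.6
  endloop
 endfacet
 facet normal 0.284 0.946 0.156
  outer loop
   vertex 3.5 4.5 2.1
   vertex 3.9 4.1 3.8
   vertex 5.0 4.0 2.4
  endloop
 endfacet
 facet normal 0.233 0.957 0.171
  outer loop
   vertex 3.5 4.5 2.1
   vertex 1.9 4.8 2.6
   vertex 3.9 4.1 3.8
  endloop
 endfacet
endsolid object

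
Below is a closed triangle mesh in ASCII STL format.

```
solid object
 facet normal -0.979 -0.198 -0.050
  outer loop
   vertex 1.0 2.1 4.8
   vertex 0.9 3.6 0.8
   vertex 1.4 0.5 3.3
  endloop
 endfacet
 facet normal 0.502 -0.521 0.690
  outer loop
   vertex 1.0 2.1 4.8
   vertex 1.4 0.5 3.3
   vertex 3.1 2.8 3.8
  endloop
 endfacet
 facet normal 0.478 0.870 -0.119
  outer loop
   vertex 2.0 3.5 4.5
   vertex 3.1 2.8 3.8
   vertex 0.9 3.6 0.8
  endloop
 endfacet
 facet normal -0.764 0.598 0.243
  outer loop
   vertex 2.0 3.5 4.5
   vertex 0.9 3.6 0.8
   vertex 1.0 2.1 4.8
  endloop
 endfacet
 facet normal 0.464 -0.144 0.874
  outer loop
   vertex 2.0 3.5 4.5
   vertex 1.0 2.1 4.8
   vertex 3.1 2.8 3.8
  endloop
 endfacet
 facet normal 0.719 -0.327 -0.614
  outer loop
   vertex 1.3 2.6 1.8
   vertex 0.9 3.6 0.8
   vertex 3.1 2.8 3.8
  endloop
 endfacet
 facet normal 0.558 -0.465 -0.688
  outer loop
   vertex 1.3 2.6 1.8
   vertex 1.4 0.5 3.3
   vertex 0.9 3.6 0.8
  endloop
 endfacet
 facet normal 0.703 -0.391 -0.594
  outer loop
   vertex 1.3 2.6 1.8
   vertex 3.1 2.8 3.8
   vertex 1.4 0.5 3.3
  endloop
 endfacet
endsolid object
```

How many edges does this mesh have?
12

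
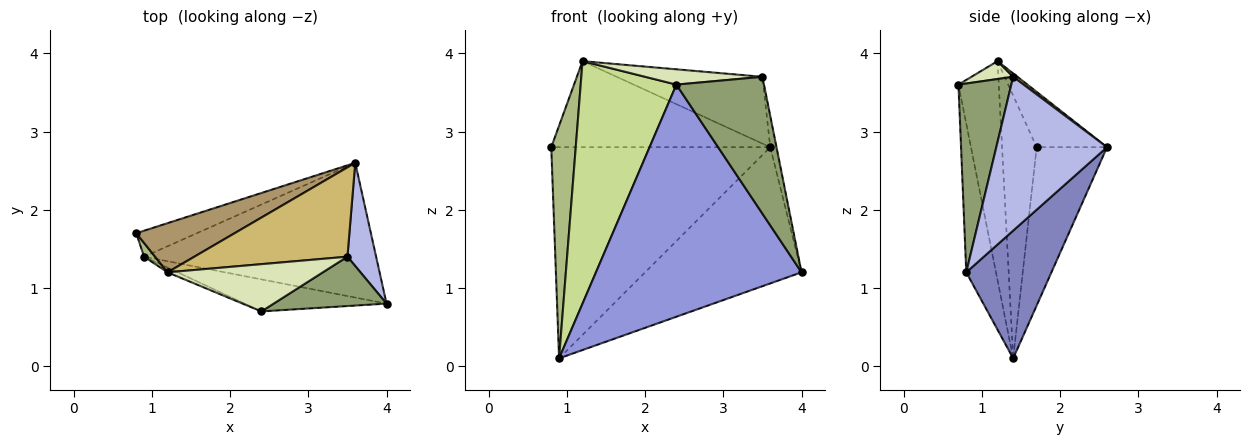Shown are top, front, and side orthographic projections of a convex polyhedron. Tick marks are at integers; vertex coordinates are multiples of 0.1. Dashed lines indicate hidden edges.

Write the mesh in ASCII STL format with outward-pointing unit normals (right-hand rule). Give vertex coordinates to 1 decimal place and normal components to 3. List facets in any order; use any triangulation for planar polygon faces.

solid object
 facet normal -0.304 0.946 -0.116
  outer loop
   vertex 0.9 1.4 0.1
   vertex 0.8 1.7 2.8
   vertex 3.6 2.6 2.8
  endloop
 endfacet
 facet normal 0.361 0.663 -0.656
  outer loop
   vertex 0.9 1.4 0.1
   vertex 3.6 2.6 2.8
   vertex 4.0 0.8 1.2
  endloop
 endfacet
 facet normal -0.142 -0.981 -0.135
  outer loop
   vertex 2.4 0.7 3.6
   vertex 0.9 1.4 0.1
   vertex 4.0 0.8 1.2
  endloop
 endfacet
 facet normal 0.982 0.055 0.183
  outer loop
   vertex 3.5 1.4 3.7
   vertex 4.0 0.8 1.2
   vertex 3.6 2.6 2.8
  endloop
 endfacet
 facet normal 0.494 -0.818 0.295
  outer loop
   vertex 3.5 1.4 3.7
   vertex 2.4 0.7 3.6
   vertex 4.0 0.8 1.2
  endloop
 endfacet
 facet normal -0.816 -0.578 0.034
  outer loop
   vertex 1.2 1.2 3.9
   vertex 0.8 1.7 2.8
   vertex 0.9 1.4 0.1
  endloop
 endfacet
 facet normal -0.388 -0.921 -0.018
  outer loop
   vertex 1.2 1.2 3.9
   vertex 0.9 1.4 0.1
   vertex 2.4 0.7 3.6
  endloop
 endfacet
 facet normal 0.109 -0.306 0.946
  outer loop
   vertex 1.2 1.2 3.9
   vertex 2.4 0.7 3.6
   vertex 3.5 1.4 3.7
  endloop
 endfacet
 facet normal -0.269 0.836 0.478
  outer loop
   vertex 1.2 1.2 3.9
   vertex 3.6 2.6 2.8
   vertex 0.8 1.7 2.8
  endloop
 endfacet
 facet normal 0.018 0.599 0.801
  outer loop
   vertex 1.2 1.2 3.9
   vertex 3.5 1.4 3.7
   vertex 3.6 2.6 2.8
  endloop
 endfacet
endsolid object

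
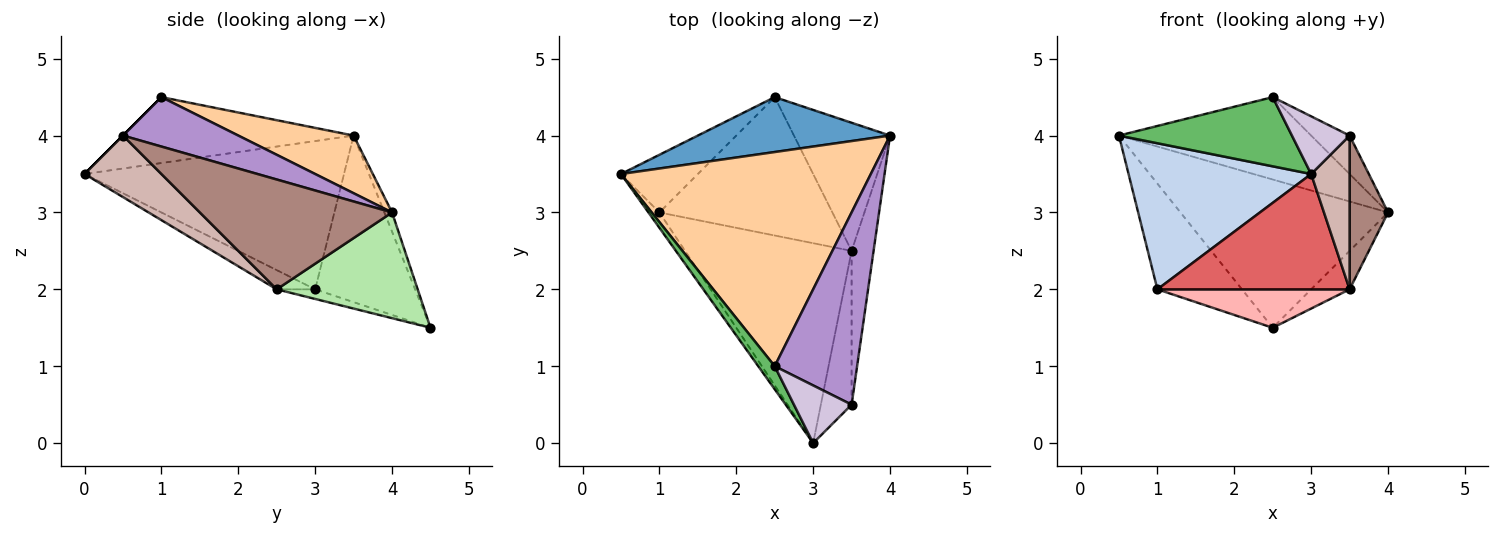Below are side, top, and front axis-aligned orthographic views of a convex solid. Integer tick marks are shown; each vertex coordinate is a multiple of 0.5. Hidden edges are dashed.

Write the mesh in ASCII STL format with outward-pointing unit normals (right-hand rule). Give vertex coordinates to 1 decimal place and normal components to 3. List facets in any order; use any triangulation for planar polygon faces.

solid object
 facet normal -0.035 0.937 0.347
  outer loop
   vertex 2.5 4.5 1.5
   vertex 0.5 3.5 4.0
   vertex 4.0 4.0 3.0
  endloop
 endfacet
 facet normal -0.816 -0.574 -0.060
  outer loop
   vertex 1.0 3.0 2.0
   vertex 3.0 0.0 3.5
   vertex 0.5 3.5 4.0
  endloop
 endfacet
 facet normal -0.720 0.609 -0.332
  outer loop
   vertex 1.0 3.0 2.0
   vertex 0.5 3.5 4.0
   vertex 2.5 4.5 1.5
  endloop
 endfacet
 facet normal 0.211 0.351 0.912
  outer loop
   vertex 2.5 1.0 4.5
   vertex 4.0 4.0 3.0
   vertex 0.5 3.5 4.0
  endloop
 endfacet
 facet normal -0.784 -0.588 0.196
  outer loop
   vertex 2.5 1.0 4.5
   vertex 0.5 3.5 4.0
   vertex 3.0 0.0 3.5
  endloop
 endfacet
 facet normal 0.725 0.198 -0.659
  outer loop
   vertex 3.5 2.5 2.0
   vertex 2.5 4.5 1.5
   vertex 4.0 4.0 3.0
  endloop
 endfacet
 facet normal -0.099 -0.497 -0.862
  outer loop
   vertex 3.5 2.5 2.0
   vertex 3.0 0.0 3.5
   vertex 1.0 3.0 2.0
  endloop
 endfacet
 facet normal -0.053 -0.267 -0.962
  outer loop
   vertex 3.5 2.5 2.0
   vertex 1.0 3.0 2.0
   vertex 2.5 4.5 1.5
  endloop
 endfacet
 facet normal 0.507 0.169 0.845
  outer loop
   vertex 3.5 0.5 4.0
   vertex 4.0 4.0 3.0
   vertex 2.5 1.0 4.5
  endloop
 endfacet
 facet normal 0.000 -0.707 0.707
  outer loop
   vertex 3.5 0.5 4.0
   vertex 2.5 1.0 4.5
   vertex 3.0 0.0 3.5
  endloop
 endfacet
 facet normal 0.962 -0.192 -0.192
  outer loop
   vertex 3.5 0.5 4.0
   vertex 3.5 2.5 2.0
   vertex 4.0 4.0 3.0
  endloop
 endfacet
 facet normal 0.816 -0.408 -0.408
  outer loop
   vertex 3.5 0.5 4.0
   vertex 3.0 0.0 3.5
   vertex 3.5 2.5 2.0
  endloop
 endfacet
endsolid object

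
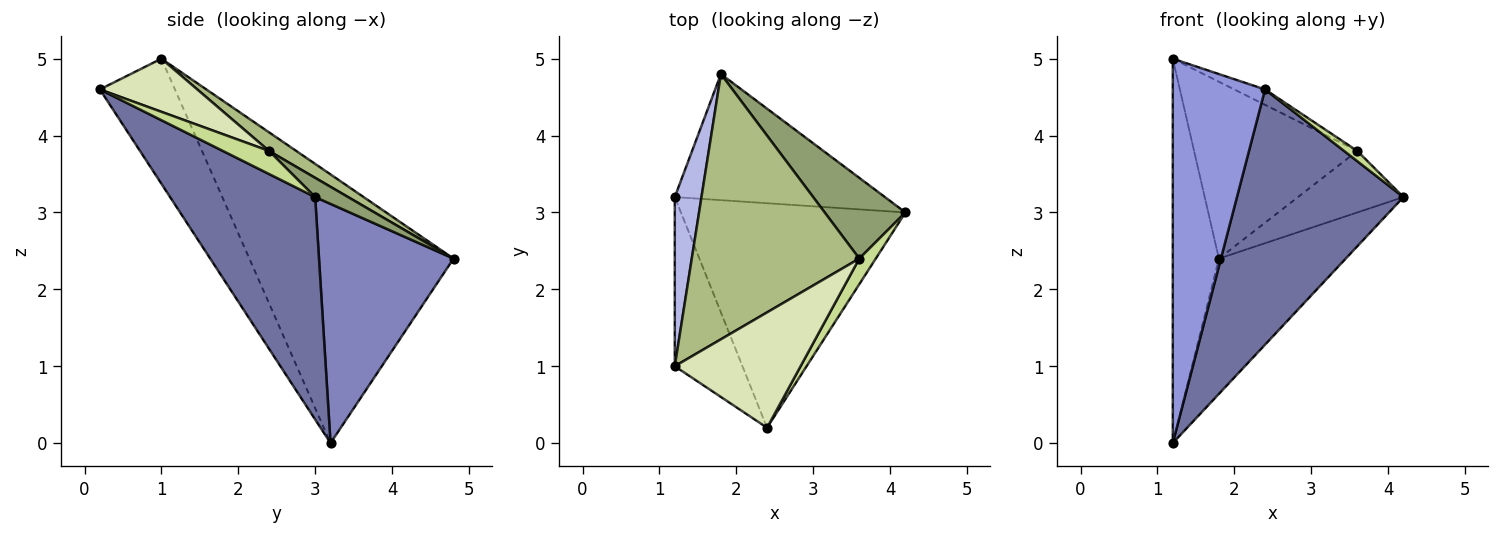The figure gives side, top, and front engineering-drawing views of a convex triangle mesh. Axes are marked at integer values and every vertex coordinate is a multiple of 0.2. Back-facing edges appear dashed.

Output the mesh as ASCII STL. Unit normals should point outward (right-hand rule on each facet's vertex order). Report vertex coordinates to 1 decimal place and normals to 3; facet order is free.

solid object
 facet normal 0.548 -0.628 -0.553
  outer loop
   vertex 2.4 0.2 4.6
   vertex 1.2 3.2 0.0
   vertex 4.2 3.0 3.2
  endloop
 endfacet
 facet normal 0.613 0.578 -0.539
  outer loop
   vertex 1.8 4.8 2.4
   vertex 4.2 3.0 3.2
   vertex 1.2 3.2 0.0
  endloop
 endfacet
 facet normal -0.597 -0.734 -0.323
  outer loop
   vertex 1.2 1.0 5.0
   vertex 1.2 3.2 0.0
   vertex 2.4 0.2 4.6
  endloop
 endfacet
 facet normal -0.971 0.219 0.097
  outer loop
   vertex 1.2 1.0 5.0
   vertex 1.8 4.8 2.4
   vertex 1.2 3.2 0.0
  endloop
 endfacet
 facet normal 0.186 0.595 0.782
  outer loop
   vertex 3.6 2.4 3.8
   vertex 4.2 3.0 3.2
   vertex 1.8 4.8 2.4
  endloop
 endfacet
 facet normal 0.092 0.552 0.829
  outer loop
   vertex 3.6 2.4 3.8
   vertex 1.8 4.8 2.4
   vertex 1.2 1.0 5.0
  endloop
 endfacet
 facet normal 0.793 -0.226 0.566
  outer loop
   vertex 3.6 2.4 3.8
   vertex 2.4 0.2 4.6
   vertex 4.2 3.0 3.2
  endloop
 endfacet
 facet normal 0.386 0.122 0.914
  outer loop
   vertex 3.6 2.4 3.8
   vertex 1.2 1.0 5.0
   vertex 2.4 0.2 4.6
  endloop
 endfacet
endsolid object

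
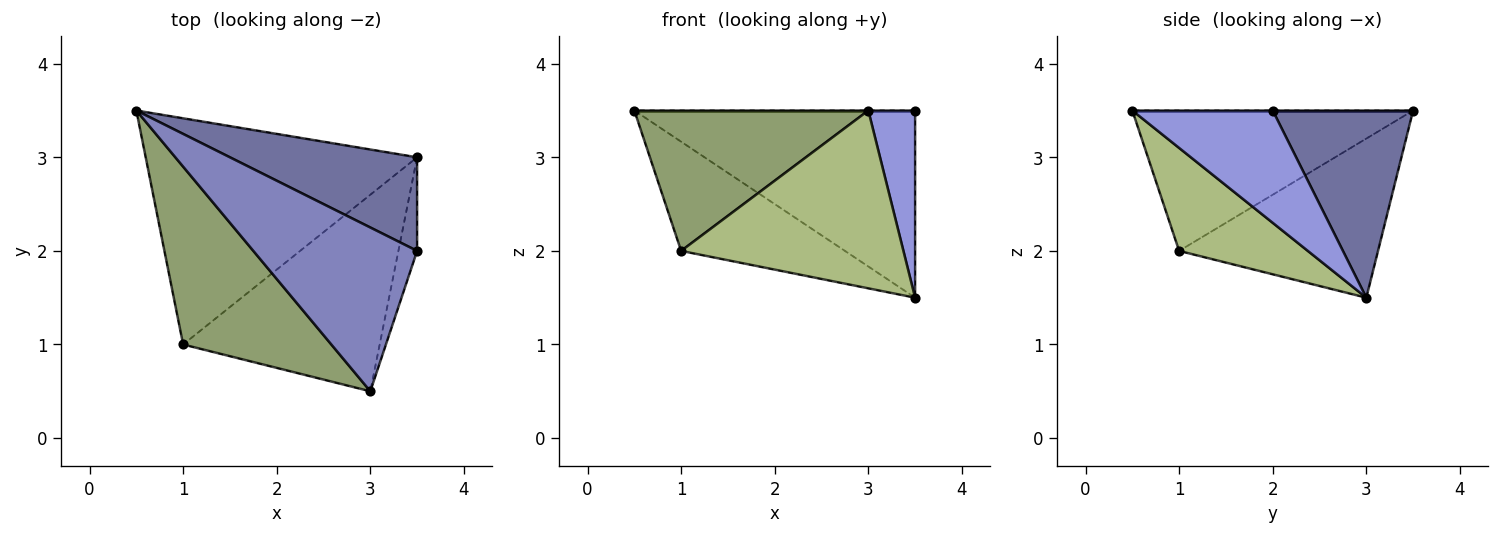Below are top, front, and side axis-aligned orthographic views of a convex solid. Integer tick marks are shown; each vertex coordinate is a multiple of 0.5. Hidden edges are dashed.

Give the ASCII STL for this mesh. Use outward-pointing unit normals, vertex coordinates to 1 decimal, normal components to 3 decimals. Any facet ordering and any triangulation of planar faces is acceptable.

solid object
 facet normal 0.408 0.816 0.408
  outer loop
   vertex 3.5 2.0 3.5
   vertex 3.5 3.0 1.5
   vertex 0.5 3.5 3.5
  endloop
 endfacet
 facet normal 0.000 0.000 1.000
  outer loop
   vertex 3.5 2.0 3.5
   vertex 0.5 3.5 3.5
   vertex 3.0 0.5 3.5
  endloop
 endfacet
 facet normal 0.937 -0.312 -0.156
  outer loop
   vertex 3.5 2.0 3.5
   vertex 3.0 0.5 3.5
   vertex 3.5 3.0 1.5
  endloop
 endfacet
 facet normal -0.467 0.384 -0.796
  outer loop
   vertex 1.0 1.0 2.0
   vertex 0.5 3.5 3.5
   vertex 3.5 3.0 1.5
  endloop
 endfacet
 facet normal -0.597 -0.497 0.630
  outer loop
   vertex 1.0 1.0 2.0
   vertex 3.0 0.5 3.5
   vertex 0.5 3.5 3.5
  endloop
 endfacet
 facet normal 0.362 -0.625 -0.691
  outer loop
   vertex 1.0 1.0 2.0
   vertex 3.5 3.0 1.5
   vertex 3.0 0.5 3.5
  endloop
 endfacet
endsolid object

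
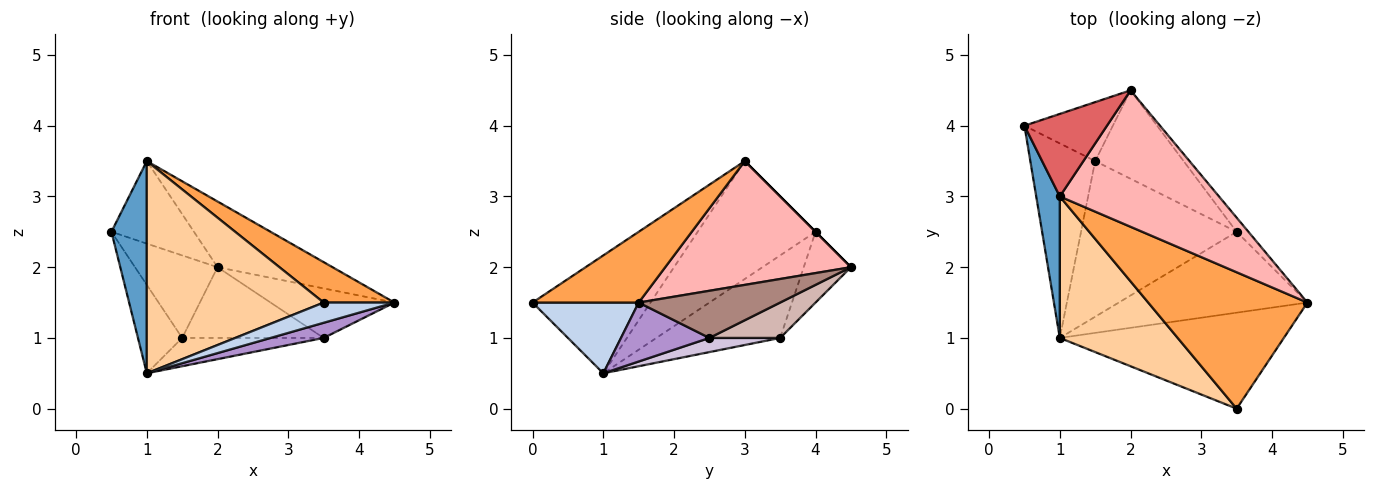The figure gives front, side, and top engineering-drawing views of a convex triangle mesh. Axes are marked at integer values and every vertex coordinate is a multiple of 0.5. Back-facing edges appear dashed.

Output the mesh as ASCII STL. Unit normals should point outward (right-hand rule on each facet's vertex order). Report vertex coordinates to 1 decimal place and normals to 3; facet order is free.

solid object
 facet normal -0.941 -0.282 0.188
  outer loop
   vertex 1.0 3.0 3.5
   vertex 0.5 4.0 2.5
   vertex 1.0 1.0 0.5
  endloop
 endfacet
 facet normal 0.295 -0.197 -0.935
  outer loop
   vertex 3.5 0.0 1.5
   vertex 1.0 1.0 0.5
   vertex 4.5 1.5 1.5
  endloop
 endfacet
 facet normal 0.392 -0.261 0.882
  outer loop
   vertex 3.5 0.0 1.5
   vertex 4.5 1.5 1.5
   vertex 1.0 3.0 3.5
  endloop
 endfacet
 facet normal -0.485 -0.728 0.485
  outer loop
   vertex 3.5 0.0 1.5
   vertex 1.0 3.0 3.5
   vertex 1.0 1.0 0.5
  endloop
 endfacet
 facet normal -0.757 0.270 -0.595
  outer loop
   vertex 1.5 3.5 1.0
   vertex 1.0 1.0 0.5
   vertex 0.5 4.0 2.5
  endloop
 endfacet
 facet normal -0.422 0.738 -0.527
  outer loop
   vertex 2.0 4.5 2.0
   vertex 1.5 3.5 1.0
   vertex 0.5 4.0 2.5
  endloop
 endfacet
 facet normal 0.000 0.707 0.707
  outer loop
   vertex 2.0 4.5 2.0
   vertex 0.5 4.0 2.5
   vertex 1.0 3.0 3.5
  endloop
 endfacet
 facet normal 0.574 0.355 0.738
  outer loop
   vertex 2.0 4.5 2.0
   vertex 1.0 3.0 3.5
   vertex 4.5 1.5 1.5
  endloop
 endfacet
 facet normal 0.294 -0.176 -0.940
  outer loop
   vertex 3.5 2.5 1.0
   vertex 4.5 1.5 1.5
   vertex 1.0 1.0 0.5
  endloop
 endfacet
 facet normal 0.089 0.178 -0.980
  outer loop
   vertex 3.5 2.5 1.0
   vertex 1.0 1.0 0.5
   vertex 1.5 3.5 1.0
  endloop
 endfacet
 facet normal 0.740 0.647 -0.185
  outer loop
   vertex 3.5 2.5 1.0
   vertex 2.0 4.5 2.0
   vertex 4.5 1.5 1.5
  endloop
 endfacet
 facet normal 0.298 0.596 -0.745
  outer loop
   vertex 3.5 2.5 1.0
   vertex 1.5 3.5 1.0
   vertex 2.0 4.5 2.0
  endloop
 endfacet
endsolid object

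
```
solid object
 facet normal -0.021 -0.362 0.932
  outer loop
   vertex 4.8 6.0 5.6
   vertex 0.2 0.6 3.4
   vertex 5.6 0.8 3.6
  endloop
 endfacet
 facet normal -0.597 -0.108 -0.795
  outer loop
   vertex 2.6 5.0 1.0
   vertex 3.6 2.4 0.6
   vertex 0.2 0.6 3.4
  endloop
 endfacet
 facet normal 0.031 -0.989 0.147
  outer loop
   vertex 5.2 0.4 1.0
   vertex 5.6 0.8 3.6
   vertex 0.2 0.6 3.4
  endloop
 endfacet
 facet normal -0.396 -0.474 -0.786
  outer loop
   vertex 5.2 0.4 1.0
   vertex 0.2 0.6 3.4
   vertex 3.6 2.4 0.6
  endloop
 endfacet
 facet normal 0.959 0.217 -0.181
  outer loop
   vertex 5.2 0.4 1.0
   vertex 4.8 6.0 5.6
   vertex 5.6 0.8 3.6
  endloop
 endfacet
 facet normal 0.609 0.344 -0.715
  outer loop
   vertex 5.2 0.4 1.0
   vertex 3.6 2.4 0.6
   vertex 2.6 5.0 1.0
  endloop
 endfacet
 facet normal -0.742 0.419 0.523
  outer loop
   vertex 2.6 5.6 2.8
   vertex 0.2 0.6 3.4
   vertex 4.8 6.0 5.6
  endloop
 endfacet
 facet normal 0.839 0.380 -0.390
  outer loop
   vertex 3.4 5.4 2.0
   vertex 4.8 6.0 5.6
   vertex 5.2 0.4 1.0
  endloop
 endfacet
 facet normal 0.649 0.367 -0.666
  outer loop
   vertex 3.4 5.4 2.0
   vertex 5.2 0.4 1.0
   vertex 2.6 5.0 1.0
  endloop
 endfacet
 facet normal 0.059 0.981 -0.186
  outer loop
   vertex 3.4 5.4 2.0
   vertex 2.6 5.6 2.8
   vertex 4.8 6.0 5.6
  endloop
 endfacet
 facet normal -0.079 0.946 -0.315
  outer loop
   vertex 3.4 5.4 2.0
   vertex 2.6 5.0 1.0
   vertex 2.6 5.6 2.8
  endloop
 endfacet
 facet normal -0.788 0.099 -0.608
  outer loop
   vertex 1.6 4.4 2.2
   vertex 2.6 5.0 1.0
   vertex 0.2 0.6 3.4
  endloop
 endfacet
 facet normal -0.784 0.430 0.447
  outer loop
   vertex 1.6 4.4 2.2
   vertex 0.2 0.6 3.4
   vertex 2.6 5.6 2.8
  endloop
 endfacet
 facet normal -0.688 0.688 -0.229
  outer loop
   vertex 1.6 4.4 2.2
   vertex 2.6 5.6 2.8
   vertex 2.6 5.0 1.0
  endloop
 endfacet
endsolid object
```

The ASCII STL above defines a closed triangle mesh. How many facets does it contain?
14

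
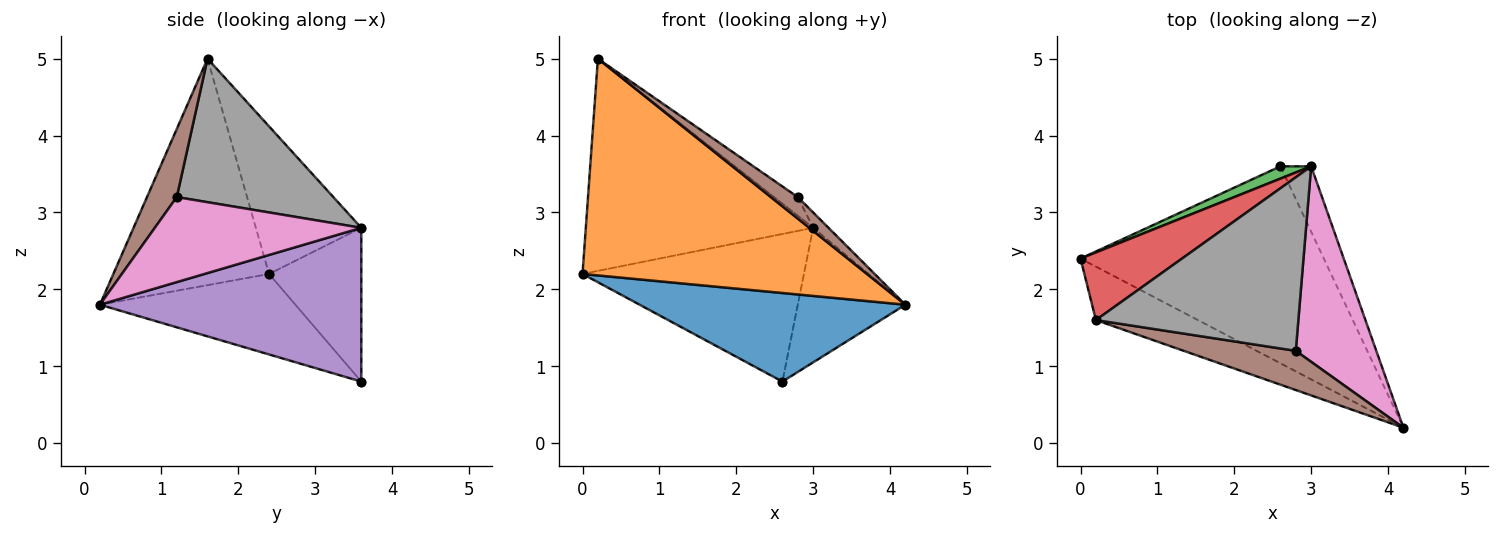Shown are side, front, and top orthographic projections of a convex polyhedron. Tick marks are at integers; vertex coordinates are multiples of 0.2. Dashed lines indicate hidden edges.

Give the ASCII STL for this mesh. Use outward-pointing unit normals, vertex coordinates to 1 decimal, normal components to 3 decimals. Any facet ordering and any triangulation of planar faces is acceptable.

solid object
 facet normal -0.289 -0.393 -0.873
  outer loop
   vertex 2.6 3.6 0.8
   vertex 4.2 0.2 1.8
   vertex 0.0 2.4 2.2
  endloop
 endfacet
 facet normal -0.469 -0.857 -0.211
  outer loop
   vertex 0.2 1.6 5.0
   vertex 0.0 2.4 2.2
   vertex 4.2 0.2 1.8
  endloop
 endfacet
 facet normal -0.383 0.920 0.077
  outer loop
   vertex 3.0 3.6 2.8
   vertex 2.6 3.6 0.8
   vertex 0.0 2.4 2.2
  endloop
 endfacet
 facet normal -0.404 0.871 0.278
  outer loop
   vertex 3.0 3.6 2.8
   vertex 0.0 2.4 2.2
   vertex 0.2 1.6 5.0
  endloop
 endfacet
 facet normal 0.909 0.374 -0.182
  outer loop
   vertex 3.0 3.6 2.8
   vertex 4.2 0.2 1.8
   vertex 2.6 3.6 0.8
  endloop
 endfacet
 facet normal 0.470 -0.425 0.774
  outer loop
   vertex 2.8 1.2 3.2
   vertex 0.2 1.6 5.0
   vertex 4.2 0.2 1.8
  endloop
 endfacet
 facet normal 0.725 0.054 0.687
  outer loop
   vertex 2.8 1.2 3.2
   vertex 4.2 0.2 1.8
   vertex 3.0 3.6 2.8
  endloop
 endfacet
 facet normal 0.576 0.087 0.813
  outer loop
   vertex 2.8 1.2 3.2
   vertex 3.0 3.6 2.8
   vertex 0.2 1.6 5.0
  endloop
 endfacet
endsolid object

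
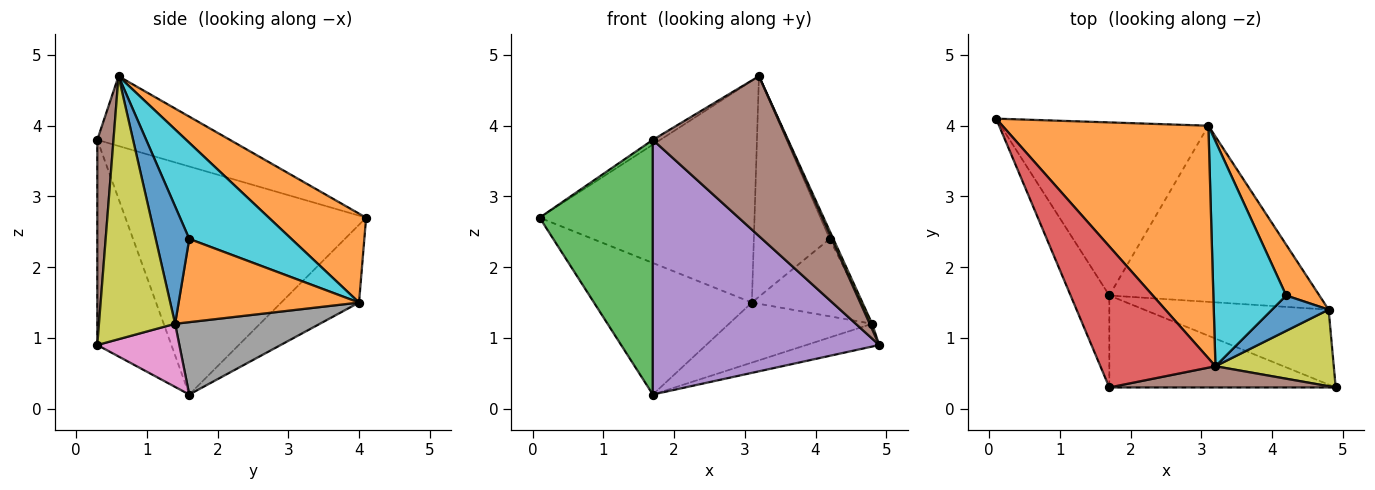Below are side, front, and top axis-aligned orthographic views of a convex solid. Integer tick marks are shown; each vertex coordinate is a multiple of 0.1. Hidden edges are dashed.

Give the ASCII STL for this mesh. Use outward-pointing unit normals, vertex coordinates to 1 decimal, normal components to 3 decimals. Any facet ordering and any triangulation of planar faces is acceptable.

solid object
 facet normal -0.286 0.580 -0.763
  outer loop
   vertex 3.1 4.0 1.5
   vertex 1.7 1.6 0.2
   vertex 0.1 4.1 2.7
  endloop
 endfacet
 facet normal 0.298 0.659 0.691
  outer loop
   vertex 3.1 4.0 1.5
   vertex 0.1 4.1 2.7
   vertex 3.2 0.6 4.7
  endloop
 endfacet
 facet normal -0.894 -0.421 -0.152
  outer loop
   vertex 1.7 0.3 3.8
   vertex 0.1 4.1 2.7
   vertex 1.7 1.6 0.2
  endloop
 endfacet
 facet normal -0.519 0.029 0.855
  outer loop
   vertex 1.7 0.3 3.8
   vertex 3.2 0.6 4.7
   vertex 0.1 4.1 2.7
  endloop
 endfacet
 facet normal -0.294 -0.899 -0.325
  outer loop
   vertex 1.7 0.3 3.8
   vertex 1.7 1.6 0.2
   vertex 4.9 0.3 0.9
  endloop
 endfacet
 facet normal 0.118 -0.984 0.131
  outer loop
   vertex 1.7 0.3 3.8
   vertex 4.9 0.3 0.9
   vertex 3.2 0.6 4.7
  endloop
 endfacet
 facet normal 0.311 0.276 -0.909
  outer loop
   vertex 4.8 1.4 1.2
   vertex 4.9 0.3 0.9
   vertex 1.7 1.6 0.2
  endloop
 endfacet
 facet normal 0.310 0.307 -0.900
  outer loop
   vertex 4.8 1.4 1.2
   vertex 1.7 1.6 0.2
   vertex 3.1 4.0 1.5
  endloop
 endfacet
 facet normal 0.912 -0.029 0.410
  outer loop
   vertex 4.8 1.4 1.2
   vertex 3.2 0.6 4.7
   vertex 4.9 0.3 0.9
  endloop
 endfacet
 facet normal 0.686 0.509 0.520
  outer loop
   vertex 4.2 1.6 2.4
   vertex 3.1 4.0 1.5
   vertex 3.2 0.6 4.7
  endloop
 endfacet
 facet normal 0.897 0.097 0.432
  outer loop
   vertex 4.2 1.6 2.4
   vertex 3.2 0.6 4.7
   vertex 4.8 1.4 1.2
  endloop
 endfacet
 facet normal 0.809 0.492 0.322
  outer loop
   vertex 4.2 1.6 2.4
   vertex 4.8 1.4 1.2
   vertex 3.1 4.0 1.5
  endloop
 endfacet
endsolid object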